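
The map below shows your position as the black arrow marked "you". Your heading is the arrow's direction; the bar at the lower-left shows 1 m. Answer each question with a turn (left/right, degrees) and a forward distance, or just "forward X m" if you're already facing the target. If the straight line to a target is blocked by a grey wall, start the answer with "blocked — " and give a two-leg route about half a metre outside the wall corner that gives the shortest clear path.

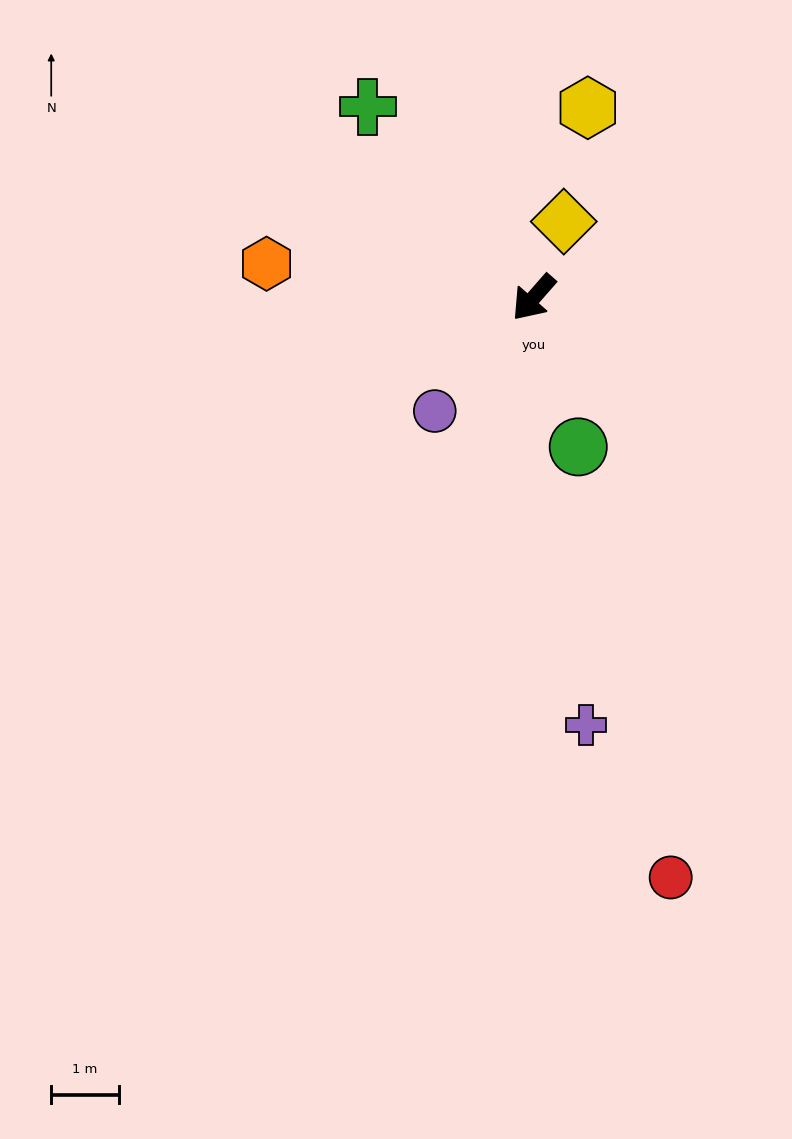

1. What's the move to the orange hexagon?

turn right 56°, forward 4.0 m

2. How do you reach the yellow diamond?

turn right 160°, forward 1.2 m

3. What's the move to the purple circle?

forward 2.2 m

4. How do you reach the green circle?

turn left 58°, forward 2.3 m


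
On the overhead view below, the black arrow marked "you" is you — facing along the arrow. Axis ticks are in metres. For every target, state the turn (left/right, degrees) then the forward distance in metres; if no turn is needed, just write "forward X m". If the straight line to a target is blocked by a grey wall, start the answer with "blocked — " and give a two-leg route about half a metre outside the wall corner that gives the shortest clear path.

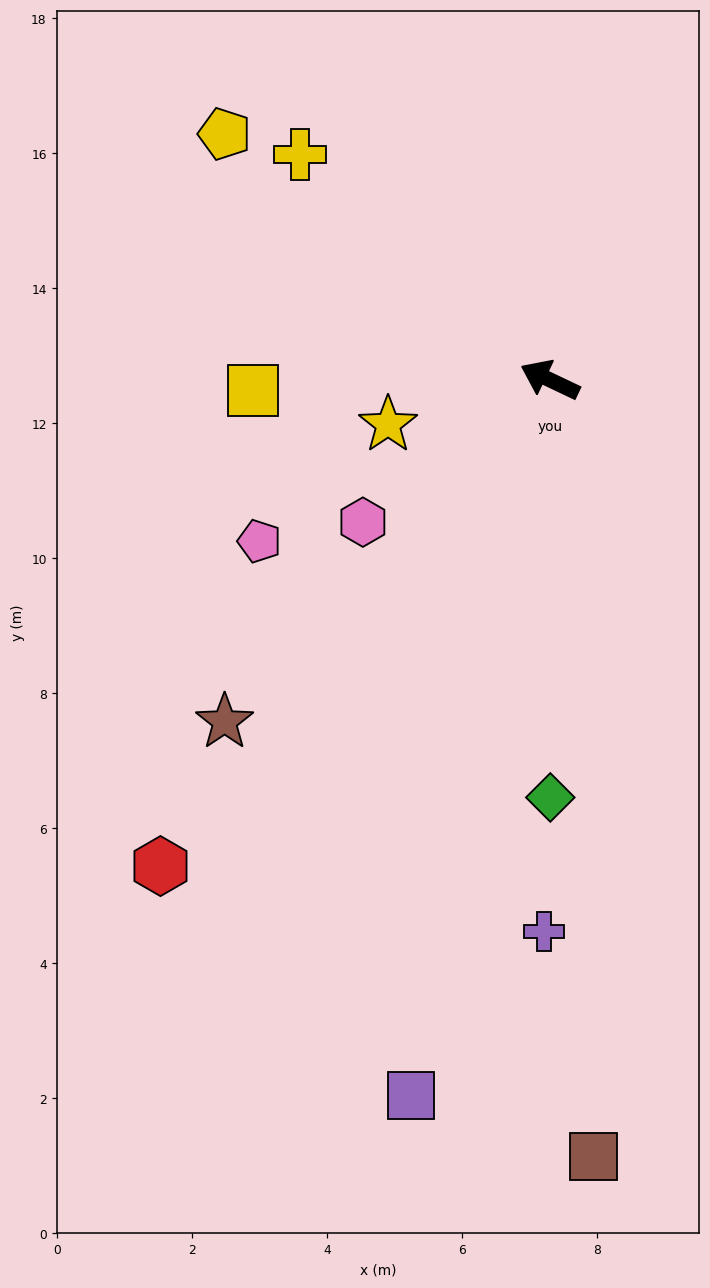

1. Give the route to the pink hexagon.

turn left 63°, forward 3.5 m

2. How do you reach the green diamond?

turn left 116°, forward 6.2 m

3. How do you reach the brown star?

turn left 72°, forward 7.0 m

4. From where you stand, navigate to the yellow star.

turn left 41°, forward 2.5 m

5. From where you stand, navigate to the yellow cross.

turn right 17°, forward 5.0 m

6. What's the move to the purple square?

turn left 104°, forward 10.8 m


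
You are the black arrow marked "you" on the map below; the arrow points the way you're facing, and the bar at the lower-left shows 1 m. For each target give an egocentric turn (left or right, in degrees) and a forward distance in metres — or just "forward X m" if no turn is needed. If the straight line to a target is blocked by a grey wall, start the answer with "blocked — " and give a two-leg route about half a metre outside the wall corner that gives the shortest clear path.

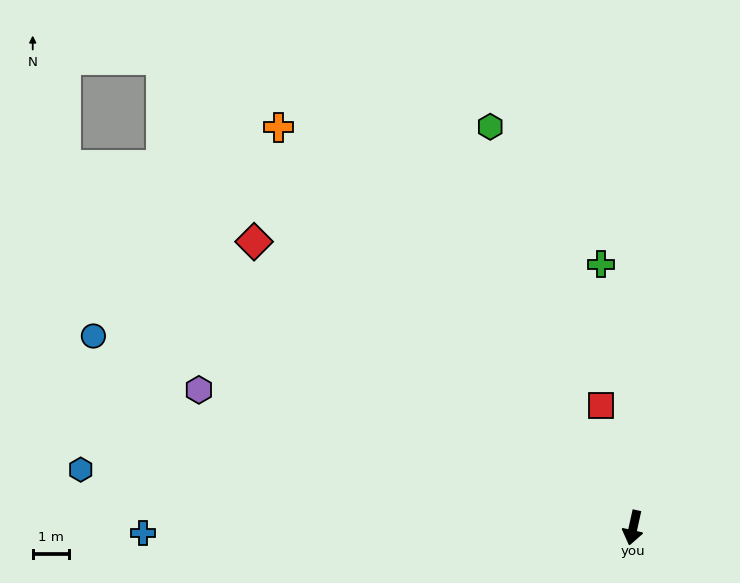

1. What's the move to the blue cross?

turn right 77°, forward 13.4 m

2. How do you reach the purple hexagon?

turn right 95°, forward 12.4 m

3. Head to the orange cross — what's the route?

turn right 126°, forward 14.6 m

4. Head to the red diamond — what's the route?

turn right 115°, forward 12.9 m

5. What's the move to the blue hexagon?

turn right 84°, forward 15.1 m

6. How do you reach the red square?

turn right 153°, forward 3.4 m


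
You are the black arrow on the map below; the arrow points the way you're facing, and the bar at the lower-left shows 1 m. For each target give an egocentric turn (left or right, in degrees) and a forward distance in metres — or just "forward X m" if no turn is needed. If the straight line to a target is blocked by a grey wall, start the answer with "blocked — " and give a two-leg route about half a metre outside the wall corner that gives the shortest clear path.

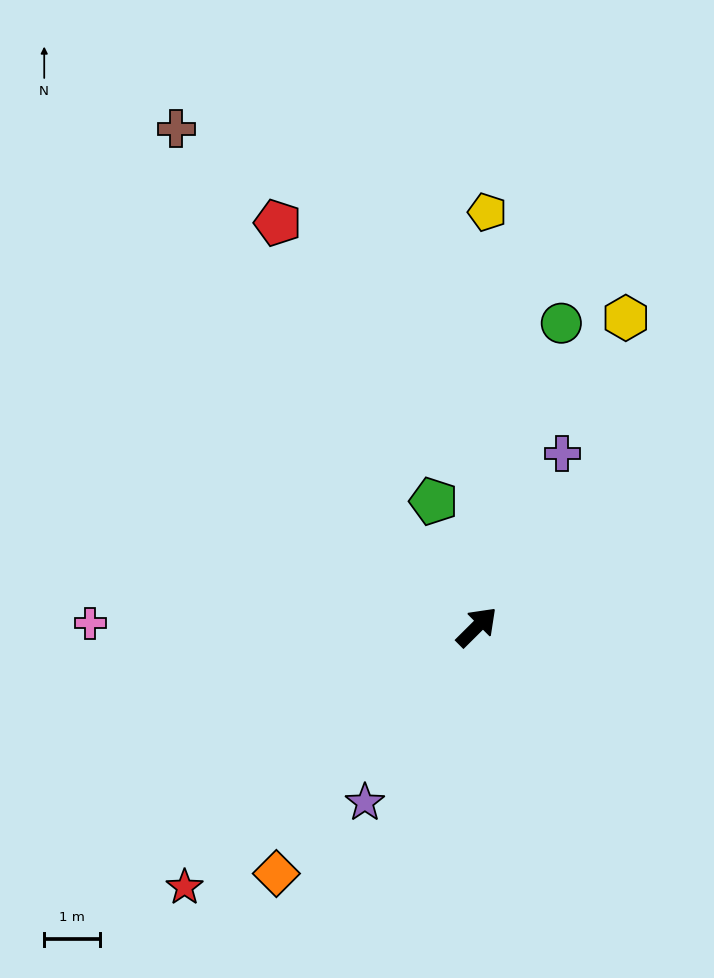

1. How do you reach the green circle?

turn left 30°, forward 5.6 m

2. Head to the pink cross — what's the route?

turn left 135°, forward 6.9 m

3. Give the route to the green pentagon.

turn left 64°, forward 2.4 m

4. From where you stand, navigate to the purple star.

turn right 167°, forward 3.7 m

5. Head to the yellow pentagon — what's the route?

turn left 44°, forward 7.4 m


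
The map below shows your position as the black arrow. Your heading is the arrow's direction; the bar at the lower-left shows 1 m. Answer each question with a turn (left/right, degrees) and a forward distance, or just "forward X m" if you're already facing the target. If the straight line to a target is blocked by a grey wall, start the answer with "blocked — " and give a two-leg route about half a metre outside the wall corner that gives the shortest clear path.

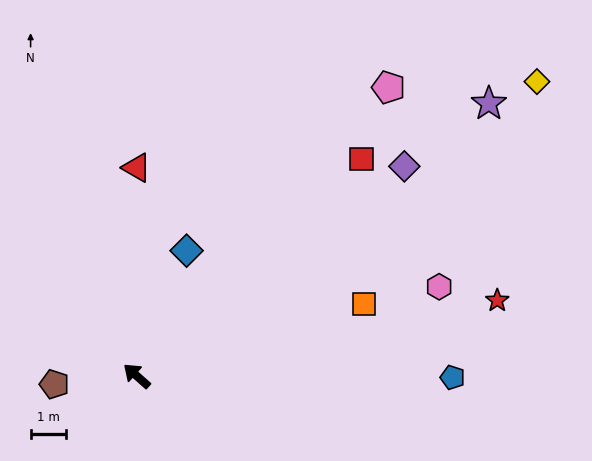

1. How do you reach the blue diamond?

turn right 70°, forward 3.8 m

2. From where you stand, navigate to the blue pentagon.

turn right 139°, forward 9.0 m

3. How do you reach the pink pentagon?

turn right 90°, forward 10.9 m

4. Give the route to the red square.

turn right 95°, forward 8.9 m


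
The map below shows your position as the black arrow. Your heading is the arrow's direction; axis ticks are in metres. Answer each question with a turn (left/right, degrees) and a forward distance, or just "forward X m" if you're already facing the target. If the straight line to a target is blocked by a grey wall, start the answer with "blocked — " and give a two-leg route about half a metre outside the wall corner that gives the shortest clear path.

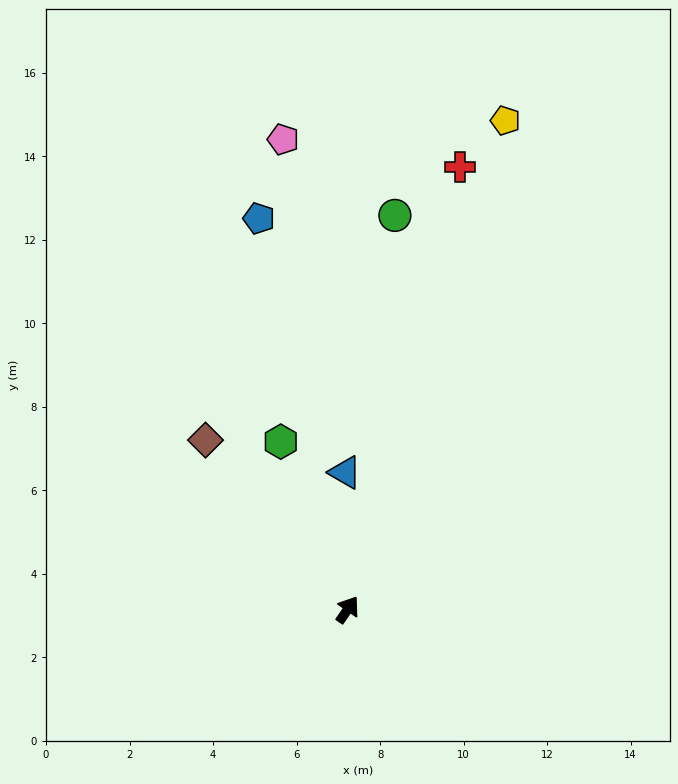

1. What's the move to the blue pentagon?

turn left 47°, forward 9.6 m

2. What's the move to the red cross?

turn left 20°, forward 10.9 m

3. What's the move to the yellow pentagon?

turn left 17°, forward 12.3 m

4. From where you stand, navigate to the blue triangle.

turn left 36°, forward 3.3 m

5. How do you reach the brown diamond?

turn left 74°, forward 5.3 m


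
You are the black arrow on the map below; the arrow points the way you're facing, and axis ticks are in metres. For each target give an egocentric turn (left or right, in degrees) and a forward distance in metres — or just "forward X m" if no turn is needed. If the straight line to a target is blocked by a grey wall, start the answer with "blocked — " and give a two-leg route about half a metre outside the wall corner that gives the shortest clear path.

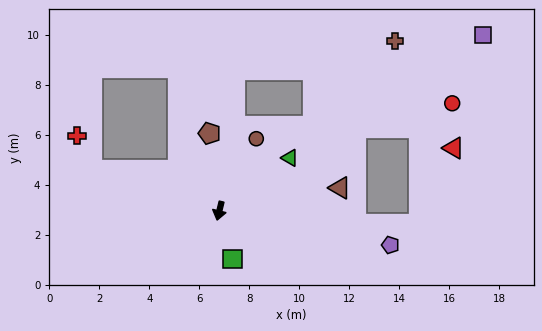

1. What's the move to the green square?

turn left 29°, forward 2.0 m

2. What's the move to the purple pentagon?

turn left 92°, forward 7.0 m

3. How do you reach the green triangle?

turn left 141°, forward 3.5 m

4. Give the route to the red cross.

blocked — turn right 94°, forward 5.4 m, then turn right 49°, forward 1.5 m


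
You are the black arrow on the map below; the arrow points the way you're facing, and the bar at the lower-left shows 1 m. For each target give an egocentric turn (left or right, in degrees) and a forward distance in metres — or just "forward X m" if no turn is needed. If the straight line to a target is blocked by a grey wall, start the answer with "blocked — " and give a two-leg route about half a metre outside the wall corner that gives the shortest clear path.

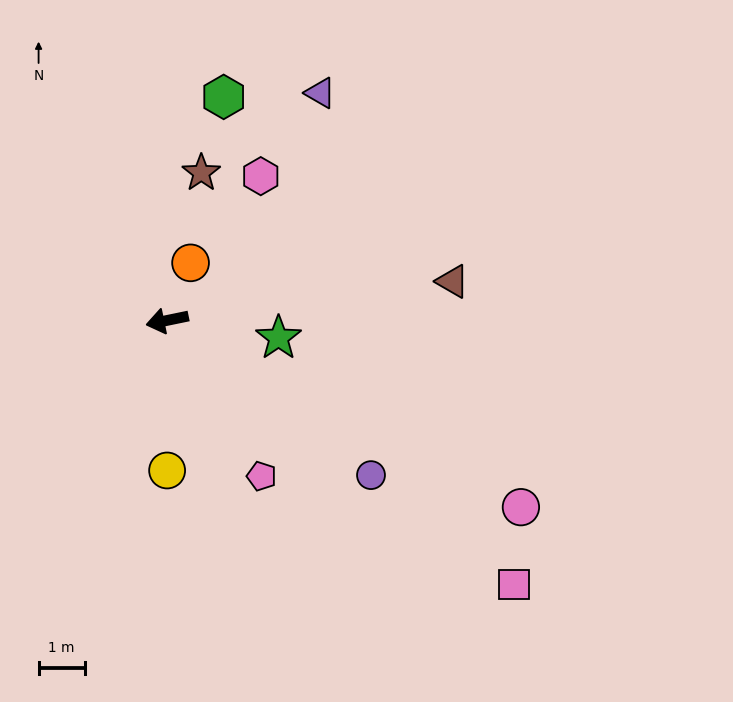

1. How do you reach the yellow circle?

turn left 78°, forward 3.2 m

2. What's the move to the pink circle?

turn left 140°, forward 8.7 m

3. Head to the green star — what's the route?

turn left 159°, forward 2.4 m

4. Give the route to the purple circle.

turn left 131°, forward 5.5 m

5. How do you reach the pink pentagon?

turn left 110°, forward 3.9 m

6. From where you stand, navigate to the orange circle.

turn right 124°, forward 1.3 m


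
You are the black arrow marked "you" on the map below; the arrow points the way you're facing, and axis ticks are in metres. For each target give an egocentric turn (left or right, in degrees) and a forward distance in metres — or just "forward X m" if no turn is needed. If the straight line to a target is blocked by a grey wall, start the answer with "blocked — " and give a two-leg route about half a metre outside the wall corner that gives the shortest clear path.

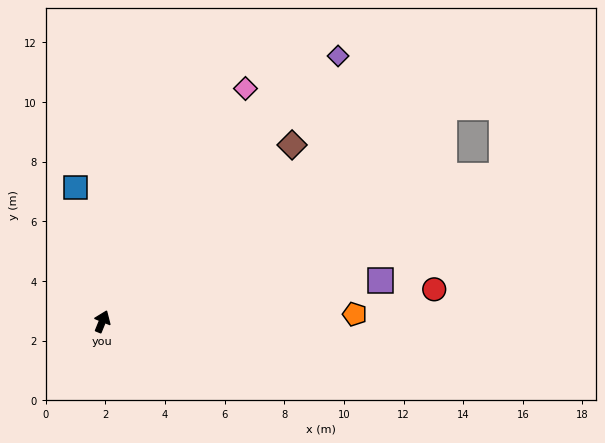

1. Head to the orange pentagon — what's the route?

turn right 66°, forward 8.5 m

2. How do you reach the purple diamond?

turn right 19°, forward 11.9 m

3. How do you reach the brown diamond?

turn right 25°, forward 8.7 m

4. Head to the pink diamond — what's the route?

turn right 9°, forward 9.2 m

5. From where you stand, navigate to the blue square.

turn left 33°, forward 4.6 m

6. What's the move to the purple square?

turn right 59°, forward 9.4 m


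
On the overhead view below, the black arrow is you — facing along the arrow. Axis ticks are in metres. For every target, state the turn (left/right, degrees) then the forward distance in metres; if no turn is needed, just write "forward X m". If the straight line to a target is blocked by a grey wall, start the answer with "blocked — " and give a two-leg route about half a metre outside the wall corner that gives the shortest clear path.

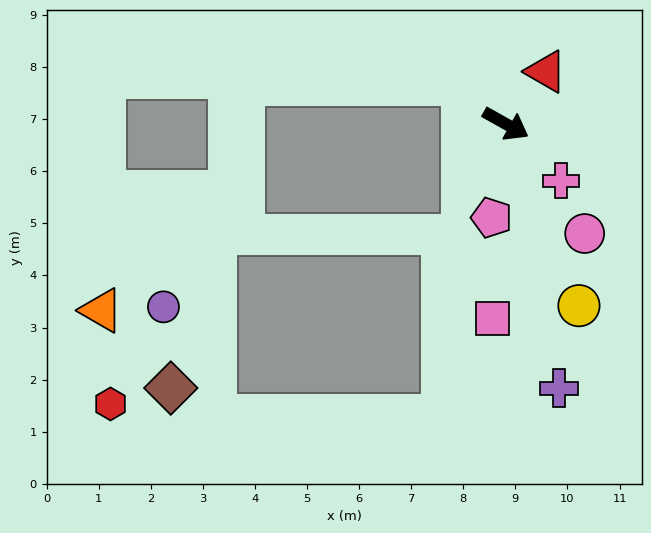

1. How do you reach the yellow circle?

turn right 39°, forward 3.8 m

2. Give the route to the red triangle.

turn left 82°, forward 1.3 m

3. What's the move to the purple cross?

turn right 49°, forward 5.2 m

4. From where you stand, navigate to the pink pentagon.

turn right 69°, forward 1.8 m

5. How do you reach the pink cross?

turn right 17°, forward 1.5 m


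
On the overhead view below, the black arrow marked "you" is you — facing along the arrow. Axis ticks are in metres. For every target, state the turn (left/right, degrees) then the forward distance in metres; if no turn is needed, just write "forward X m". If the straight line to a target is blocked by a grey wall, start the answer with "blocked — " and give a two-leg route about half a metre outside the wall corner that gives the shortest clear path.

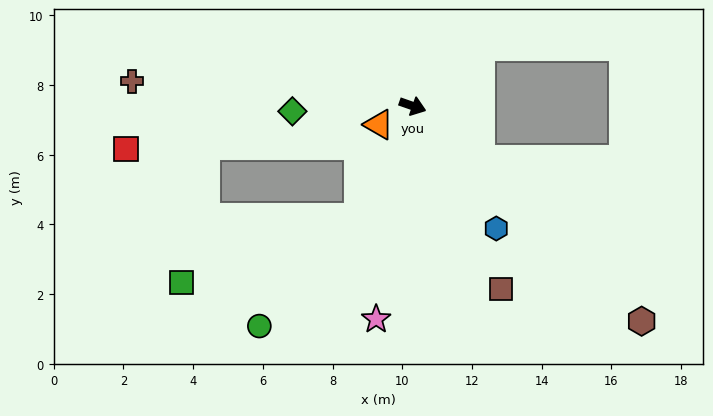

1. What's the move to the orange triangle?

turn right 132°, forward 1.1 m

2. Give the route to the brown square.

turn right 45°, forward 5.8 m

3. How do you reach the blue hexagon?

turn right 36°, forward 4.3 m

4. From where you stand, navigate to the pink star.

turn right 80°, forward 6.2 m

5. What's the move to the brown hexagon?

turn right 24°, forward 9.0 m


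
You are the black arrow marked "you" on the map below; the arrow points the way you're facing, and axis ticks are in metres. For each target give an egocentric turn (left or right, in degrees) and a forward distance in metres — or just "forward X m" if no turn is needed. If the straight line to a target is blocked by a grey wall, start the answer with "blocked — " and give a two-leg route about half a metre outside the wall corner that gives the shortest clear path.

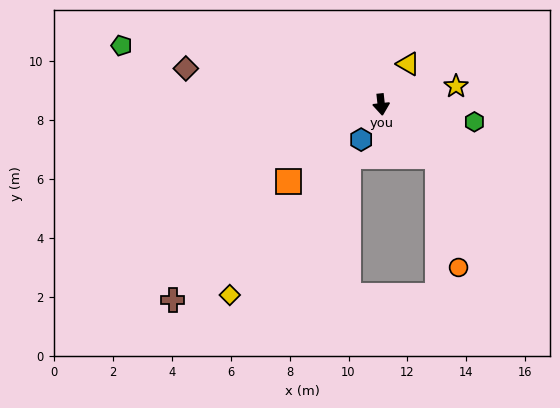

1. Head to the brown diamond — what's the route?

turn right 107°, forward 6.7 m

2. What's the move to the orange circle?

blocked — turn left 41°, forward 2.6 m, then turn right 36°, forward 3.8 m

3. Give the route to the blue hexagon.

turn right 36°, forward 1.4 m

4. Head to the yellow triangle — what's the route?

turn left 140°, forward 1.7 m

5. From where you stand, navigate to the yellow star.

turn left 98°, forward 2.6 m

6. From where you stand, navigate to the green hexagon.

turn left 73°, forward 3.2 m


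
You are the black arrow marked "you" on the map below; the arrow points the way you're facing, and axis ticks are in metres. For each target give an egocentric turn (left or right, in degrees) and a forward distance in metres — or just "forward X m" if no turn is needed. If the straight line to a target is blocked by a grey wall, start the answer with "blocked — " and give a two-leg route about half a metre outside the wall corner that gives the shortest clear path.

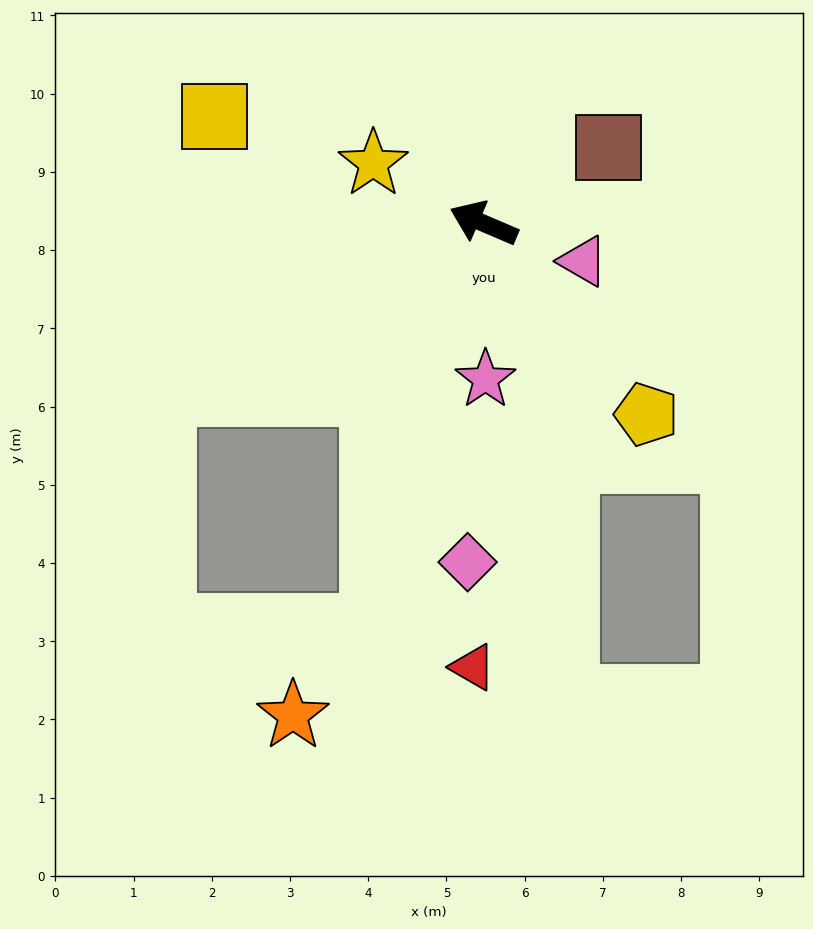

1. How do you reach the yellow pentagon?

turn left 154°, forward 3.2 m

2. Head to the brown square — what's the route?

turn right 126°, forward 1.9 m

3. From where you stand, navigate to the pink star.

turn left 114°, forward 2.0 m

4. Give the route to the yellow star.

turn right 5°, forward 1.6 m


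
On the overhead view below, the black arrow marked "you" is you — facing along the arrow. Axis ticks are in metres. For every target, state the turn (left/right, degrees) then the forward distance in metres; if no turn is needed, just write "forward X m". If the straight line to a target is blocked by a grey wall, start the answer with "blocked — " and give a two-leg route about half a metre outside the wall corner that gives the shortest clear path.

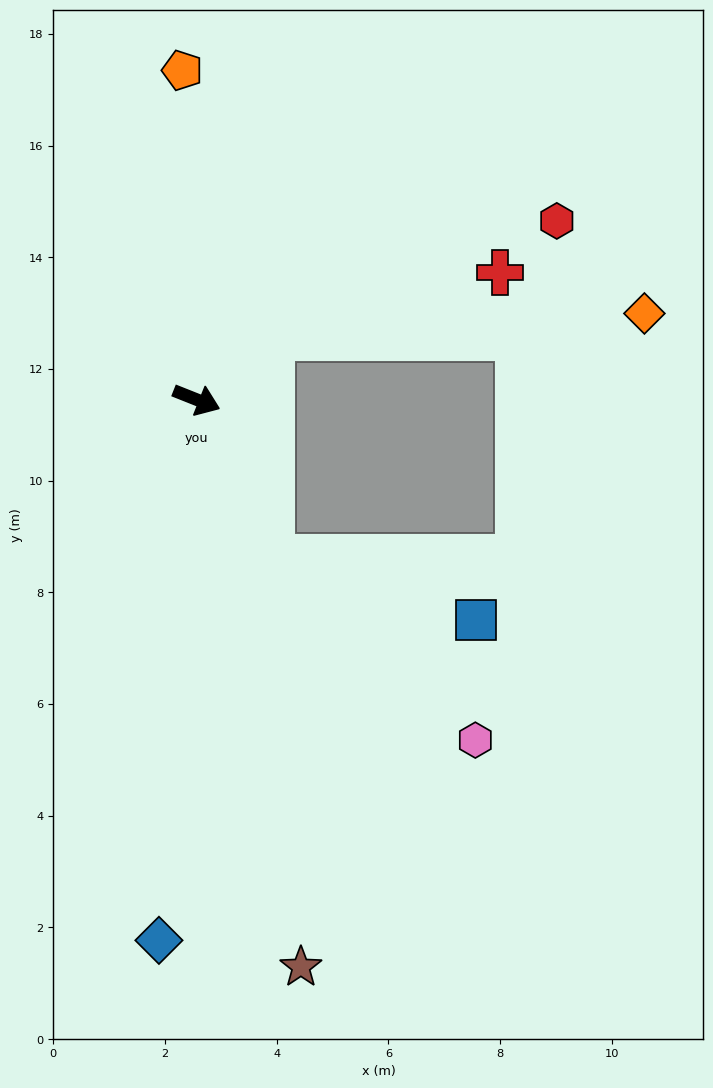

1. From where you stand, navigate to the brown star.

turn right 58°, forward 10.3 m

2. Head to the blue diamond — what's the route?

turn right 72°, forward 9.7 m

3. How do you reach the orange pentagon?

turn left 114°, forward 5.9 m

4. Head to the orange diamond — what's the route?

blocked — turn left 62°, forward 1.7 m, then turn right 37°, forward 6.7 m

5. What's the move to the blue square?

blocked — turn right 43°, forward 3.1 m, then turn left 48°, forward 3.8 m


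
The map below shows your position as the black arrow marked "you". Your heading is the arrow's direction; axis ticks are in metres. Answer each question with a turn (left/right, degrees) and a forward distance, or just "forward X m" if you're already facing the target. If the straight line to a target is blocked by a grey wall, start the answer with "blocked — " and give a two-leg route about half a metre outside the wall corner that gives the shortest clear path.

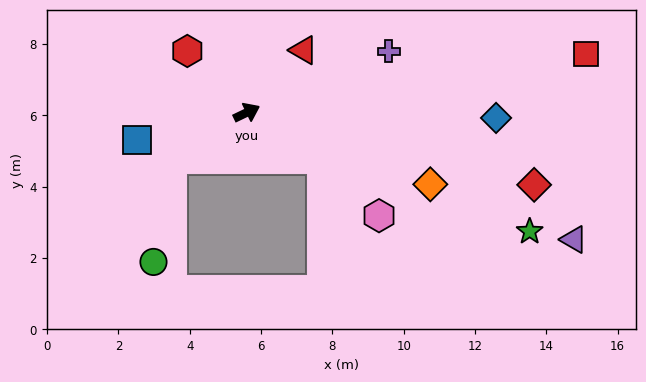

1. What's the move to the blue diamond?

turn right 27°, forward 7.0 m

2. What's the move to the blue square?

turn left 168°, forward 3.2 m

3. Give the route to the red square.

turn right 16°, forward 9.7 m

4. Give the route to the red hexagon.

turn left 108°, forward 2.4 m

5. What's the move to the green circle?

blocked — turn right 174°, forward 2.5 m, then turn left 48°, forward 2.9 m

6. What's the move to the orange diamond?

turn right 47°, forward 5.5 m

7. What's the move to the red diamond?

turn right 40°, forward 8.3 m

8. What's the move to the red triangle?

turn left 22°, forward 2.4 m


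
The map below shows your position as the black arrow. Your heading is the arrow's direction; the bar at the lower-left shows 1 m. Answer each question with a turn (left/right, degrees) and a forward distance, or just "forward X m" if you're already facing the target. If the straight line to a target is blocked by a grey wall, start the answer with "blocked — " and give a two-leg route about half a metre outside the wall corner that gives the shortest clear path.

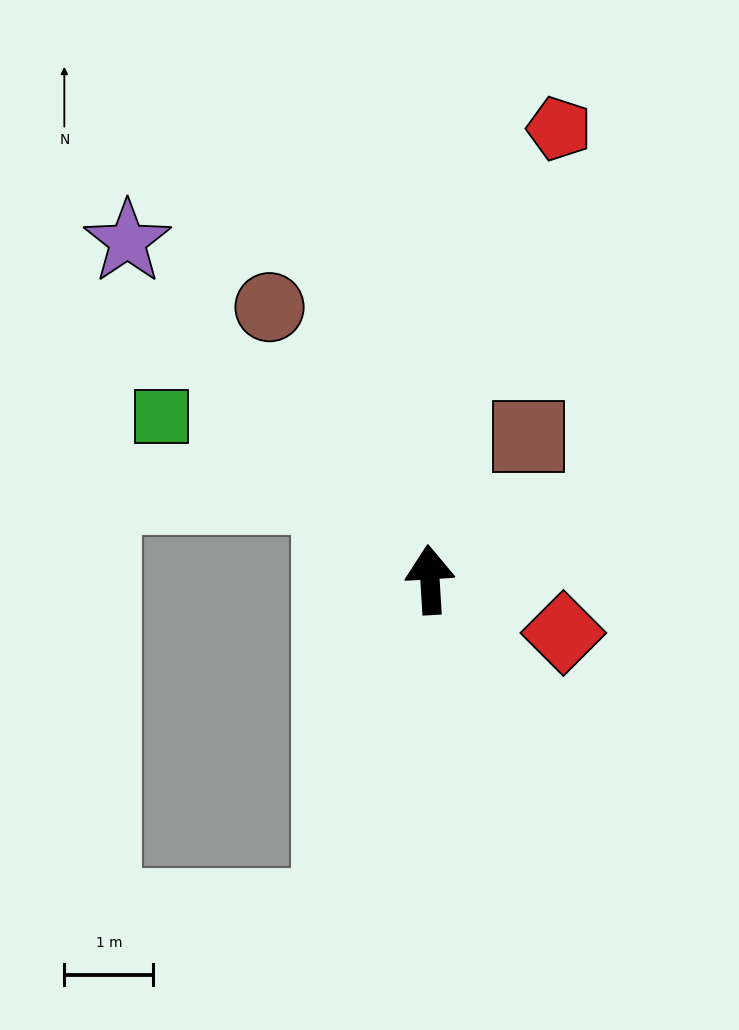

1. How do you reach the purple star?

turn left 38°, forward 5.1 m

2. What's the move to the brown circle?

turn left 27°, forward 3.6 m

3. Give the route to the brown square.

turn right 38°, forward 2.0 m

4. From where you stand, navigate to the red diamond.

turn right 115°, forward 1.6 m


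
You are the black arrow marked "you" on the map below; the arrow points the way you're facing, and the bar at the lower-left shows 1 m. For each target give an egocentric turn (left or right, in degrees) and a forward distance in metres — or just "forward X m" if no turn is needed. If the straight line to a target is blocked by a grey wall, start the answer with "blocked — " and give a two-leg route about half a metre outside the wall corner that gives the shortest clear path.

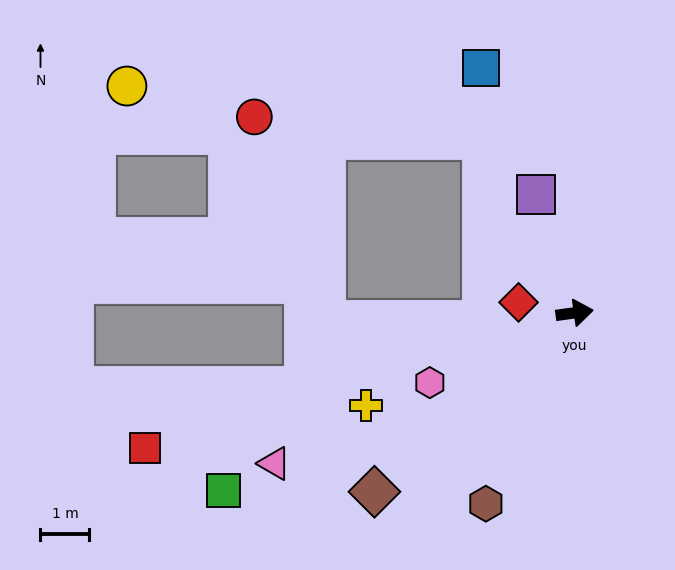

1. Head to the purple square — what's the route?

turn left 100°, forward 2.5 m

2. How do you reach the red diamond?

turn left 162°, forward 1.2 m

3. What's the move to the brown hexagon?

turn right 123°, forward 4.3 m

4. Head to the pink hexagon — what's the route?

turn right 162°, forward 3.3 m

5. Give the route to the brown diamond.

turn right 146°, forward 5.5 m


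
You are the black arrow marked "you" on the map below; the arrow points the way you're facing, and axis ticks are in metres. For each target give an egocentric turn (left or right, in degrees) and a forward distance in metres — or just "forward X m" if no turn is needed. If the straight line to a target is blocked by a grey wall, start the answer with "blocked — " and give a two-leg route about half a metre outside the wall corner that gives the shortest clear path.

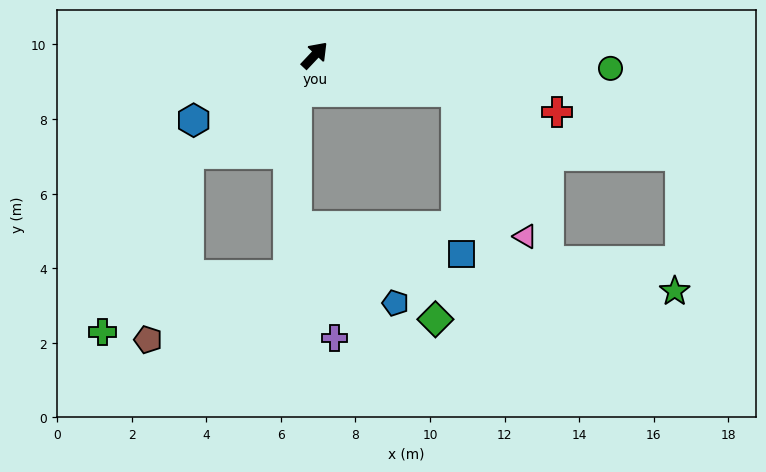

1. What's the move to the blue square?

blocked — turn right 61°, forward 3.9 m, then turn right 74°, forward 4.4 m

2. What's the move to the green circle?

turn right 49°, forward 7.9 m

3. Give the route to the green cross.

blocked — turn left 171°, forward 4.3 m, then turn left 27°, forward 5.3 m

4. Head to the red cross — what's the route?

turn right 60°, forward 6.7 m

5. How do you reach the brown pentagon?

blocked — turn left 171°, forward 4.3 m, then turn left 40°, forward 5.1 m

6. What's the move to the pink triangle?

blocked — turn right 61°, forward 3.9 m, then turn right 50°, forward 4.3 m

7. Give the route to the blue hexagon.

turn left 162°, forward 3.7 m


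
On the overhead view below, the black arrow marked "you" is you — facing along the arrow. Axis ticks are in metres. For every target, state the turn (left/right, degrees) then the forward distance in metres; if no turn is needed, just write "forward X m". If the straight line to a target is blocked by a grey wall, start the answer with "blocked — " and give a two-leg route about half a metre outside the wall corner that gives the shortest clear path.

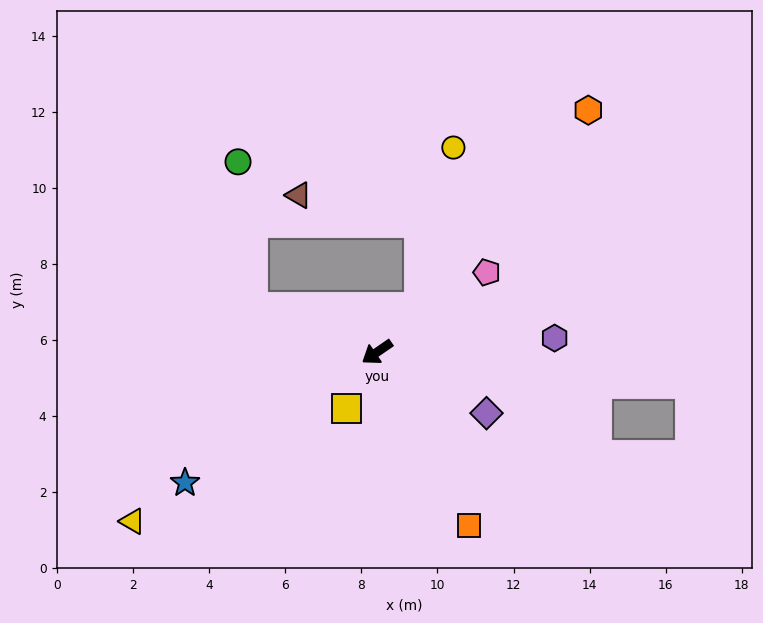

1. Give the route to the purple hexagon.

turn left 150°, forward 4.7 m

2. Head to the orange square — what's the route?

turn left 83°, forward 5.2 m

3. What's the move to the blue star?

forward 6.1 m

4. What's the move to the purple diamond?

turn left 116°, forward 3.3 m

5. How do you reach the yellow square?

turn left 27°, forward 1.7 m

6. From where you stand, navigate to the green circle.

blocked — turn right 54°, forward 3.5 m, then turn right 65°, forward 3.9 m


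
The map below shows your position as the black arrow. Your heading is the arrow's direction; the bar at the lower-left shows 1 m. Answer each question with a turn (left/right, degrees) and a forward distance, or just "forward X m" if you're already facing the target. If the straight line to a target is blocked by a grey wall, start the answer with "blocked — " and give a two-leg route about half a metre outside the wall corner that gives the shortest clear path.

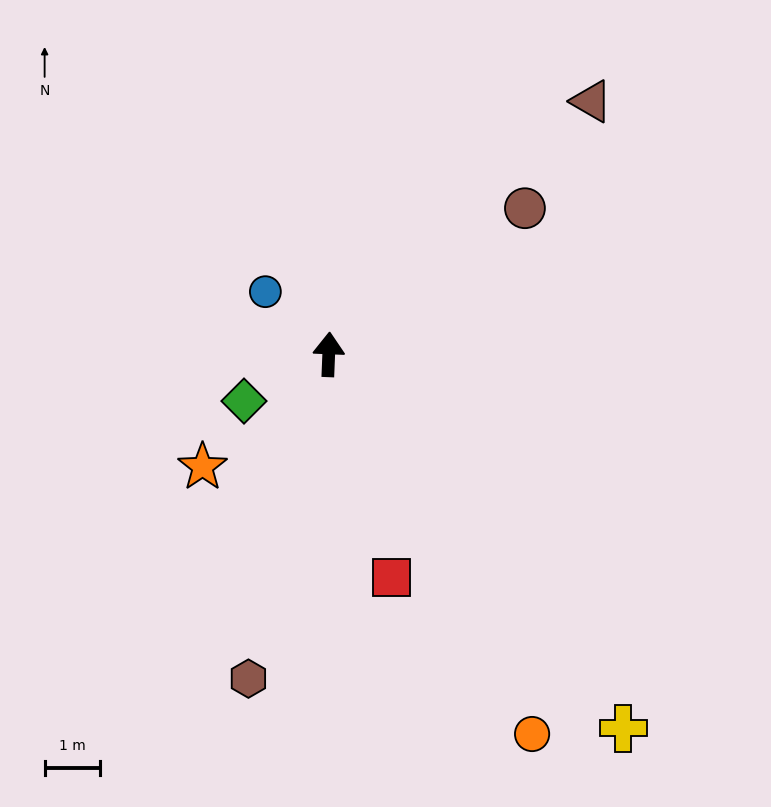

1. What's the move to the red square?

turn right 162°, forward 4.2 m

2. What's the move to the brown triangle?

turn right 44°, forward 6.5 m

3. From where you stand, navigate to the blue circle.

turn left 48°, forward 1.6 m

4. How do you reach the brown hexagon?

turn left 168°, forward 6.0 m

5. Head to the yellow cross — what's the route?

turn right 139°, forward 8.5 m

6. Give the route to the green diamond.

turn left 121°, forward 1.7 m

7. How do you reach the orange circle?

turn right 150°, forward 7.7 m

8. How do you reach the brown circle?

turn right 51°, forward 4.4 m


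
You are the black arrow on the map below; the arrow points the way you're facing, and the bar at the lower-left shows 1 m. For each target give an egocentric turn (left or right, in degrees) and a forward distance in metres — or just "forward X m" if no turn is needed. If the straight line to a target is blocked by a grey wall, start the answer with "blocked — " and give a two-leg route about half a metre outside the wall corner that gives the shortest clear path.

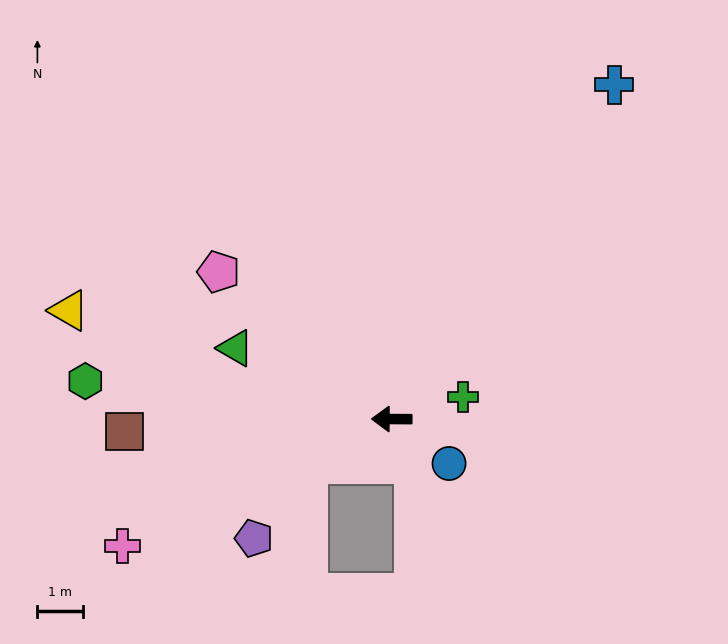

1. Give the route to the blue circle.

turn left 143°, forward 1.6 m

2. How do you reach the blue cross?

turn right 123°, forward 8.8 m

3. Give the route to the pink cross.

turn left 26°, forward 6.5 m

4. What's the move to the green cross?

turn right 162°, forward 1.6 m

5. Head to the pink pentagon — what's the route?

turn right 40°, forward 5.0 m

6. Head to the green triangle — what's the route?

turn right 24°, forward 3.8 m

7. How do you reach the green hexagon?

turn right 7°, forward 6.8 m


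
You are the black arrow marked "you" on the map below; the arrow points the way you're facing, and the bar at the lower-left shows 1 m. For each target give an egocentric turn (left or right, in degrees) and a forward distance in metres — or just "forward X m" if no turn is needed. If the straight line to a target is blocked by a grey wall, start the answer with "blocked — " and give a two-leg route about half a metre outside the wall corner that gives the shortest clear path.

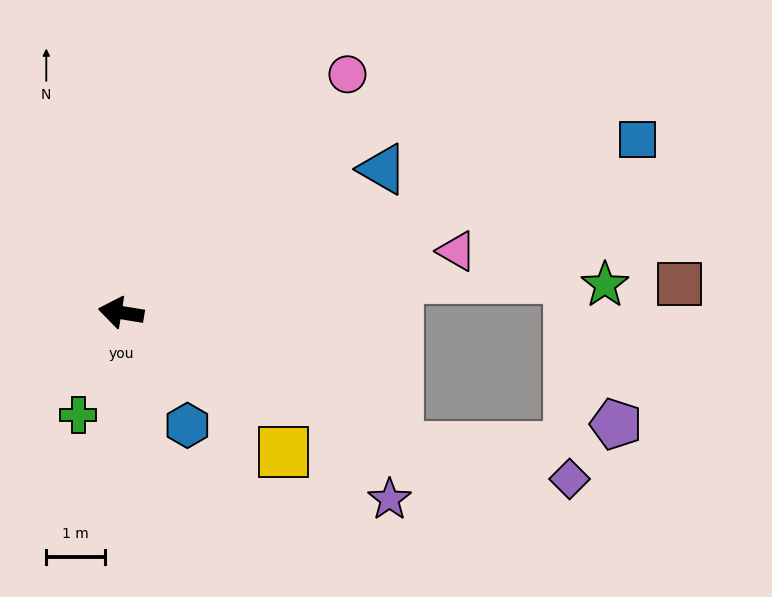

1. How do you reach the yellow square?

turn left 149°, forward 3.7 m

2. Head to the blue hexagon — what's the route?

turn left 130°, forward 2.2 m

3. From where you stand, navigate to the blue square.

turn right 152°, forward 9.3 m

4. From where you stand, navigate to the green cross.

turn left 77°, forward 1.9 m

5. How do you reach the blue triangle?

turn right 142°, forward 5.1 m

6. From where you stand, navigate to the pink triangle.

turn right 160°, forward 5.8 m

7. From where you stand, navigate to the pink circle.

turn right 124°, forward 5.6 m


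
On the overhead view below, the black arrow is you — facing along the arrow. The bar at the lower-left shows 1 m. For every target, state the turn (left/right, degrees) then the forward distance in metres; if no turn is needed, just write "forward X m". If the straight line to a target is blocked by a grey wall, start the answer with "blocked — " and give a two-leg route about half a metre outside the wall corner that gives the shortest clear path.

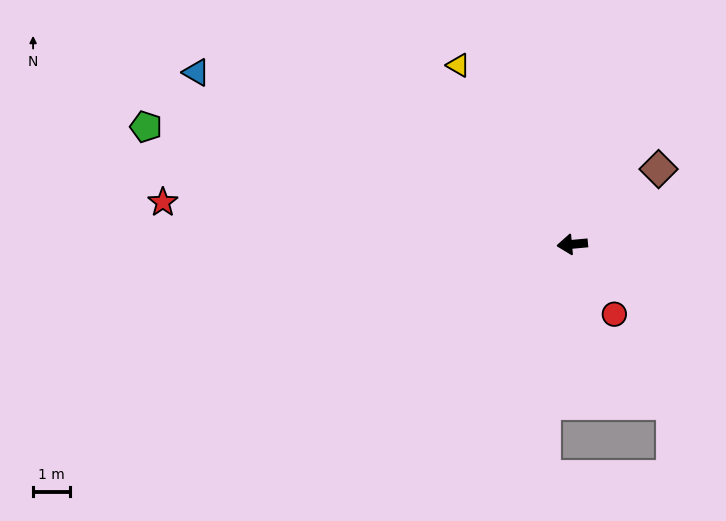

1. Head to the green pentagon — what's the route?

turn right 21°, forward 12.0 m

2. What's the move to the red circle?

turn left 116°, forward 2.2 m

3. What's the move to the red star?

turn right 11°, forward 11.2 m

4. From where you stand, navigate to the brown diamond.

turn right 144°, forward 3.1 m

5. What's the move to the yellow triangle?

turn right 63°, forward 5.8 m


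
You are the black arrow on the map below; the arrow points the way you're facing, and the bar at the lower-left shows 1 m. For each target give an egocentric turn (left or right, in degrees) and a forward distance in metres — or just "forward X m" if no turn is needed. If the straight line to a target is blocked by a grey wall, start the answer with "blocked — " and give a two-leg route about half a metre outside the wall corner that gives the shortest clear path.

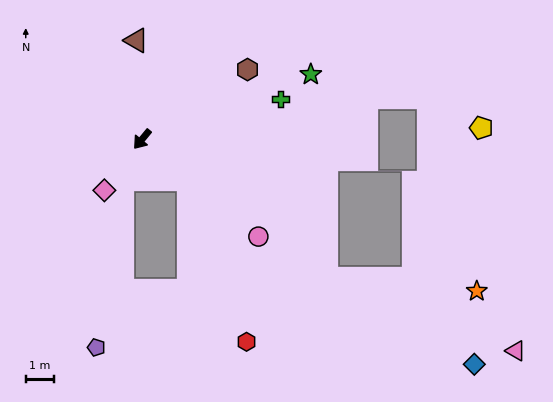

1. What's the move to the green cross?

turn left 146°, forward 5.1 m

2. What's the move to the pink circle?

turn left 90°, forward 5.4 m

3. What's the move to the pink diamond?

turn left 3°, forward 2.3 m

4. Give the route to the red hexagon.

blocked — turn left 89°, forward 2.2 m, then turn right 30°, forward 6.2 m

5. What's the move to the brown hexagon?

turn left 163°, forward 4.5 m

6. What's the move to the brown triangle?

turn right 137°, forward 3.5 m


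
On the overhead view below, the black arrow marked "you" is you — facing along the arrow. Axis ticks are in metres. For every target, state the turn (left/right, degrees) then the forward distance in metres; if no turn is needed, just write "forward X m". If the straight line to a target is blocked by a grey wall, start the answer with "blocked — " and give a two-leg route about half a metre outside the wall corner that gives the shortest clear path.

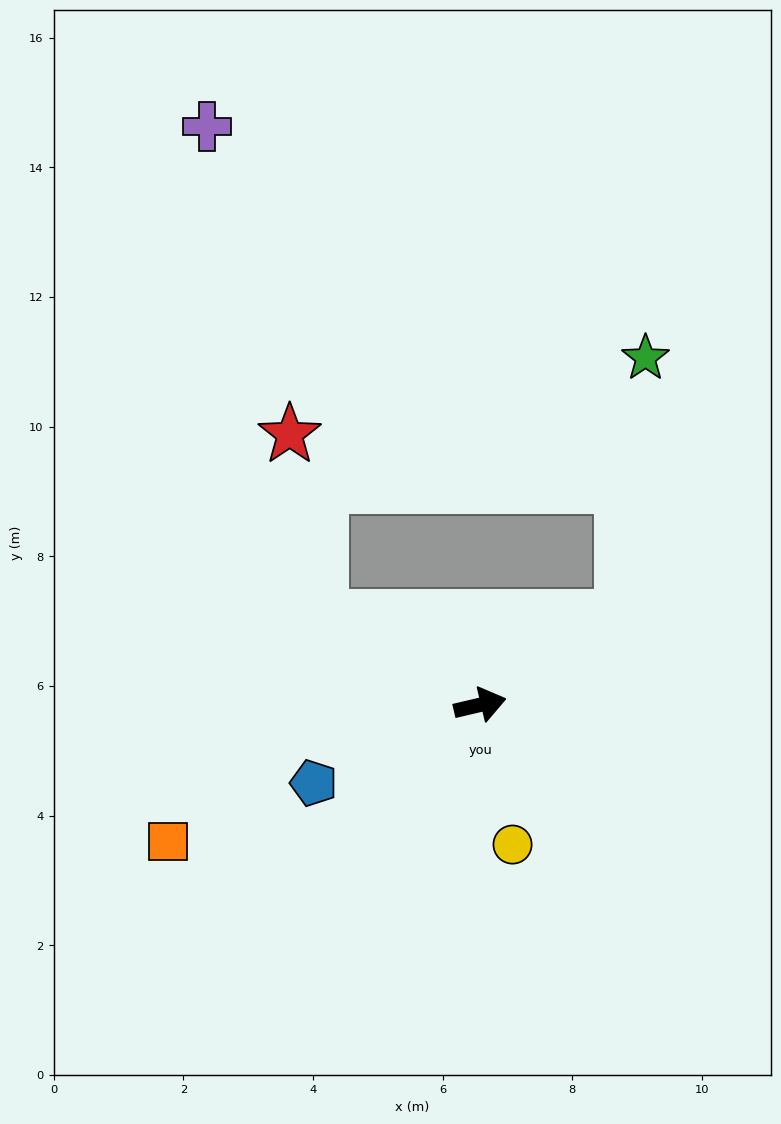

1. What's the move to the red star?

blocked — turn left 138°, forward 2.8 m, then turn right 52°, forward 2.9 m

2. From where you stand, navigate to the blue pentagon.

turn right 168°, forward 2.8 m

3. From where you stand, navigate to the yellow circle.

turn right 90°, forward 2.2 m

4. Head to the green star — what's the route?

blocked — turn left 19°, forward 2.6 m, then turn left 53°, forward 4.0 m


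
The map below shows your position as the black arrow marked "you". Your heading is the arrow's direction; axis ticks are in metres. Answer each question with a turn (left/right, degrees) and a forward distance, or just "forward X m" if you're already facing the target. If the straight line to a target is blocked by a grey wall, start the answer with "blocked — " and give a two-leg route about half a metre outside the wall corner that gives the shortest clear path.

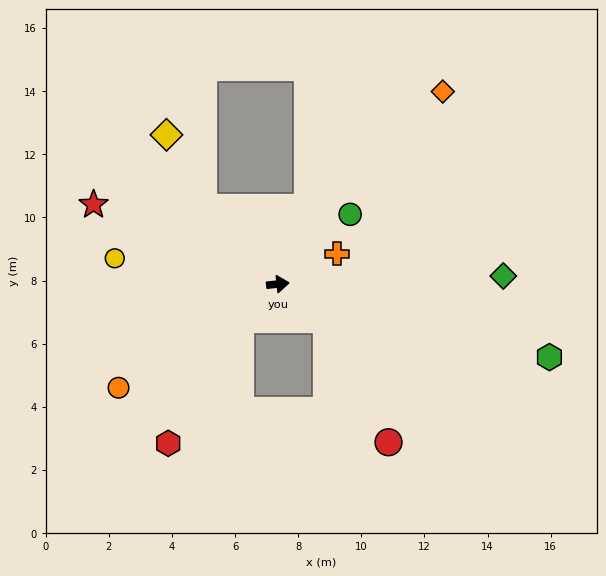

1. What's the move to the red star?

turn left 151°, forward 6.4 m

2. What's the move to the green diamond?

turn right 4°, forward 7.1 m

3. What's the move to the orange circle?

turn right 153°, forward 6.0 m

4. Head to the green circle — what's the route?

turn left 38°, forward 3.2 m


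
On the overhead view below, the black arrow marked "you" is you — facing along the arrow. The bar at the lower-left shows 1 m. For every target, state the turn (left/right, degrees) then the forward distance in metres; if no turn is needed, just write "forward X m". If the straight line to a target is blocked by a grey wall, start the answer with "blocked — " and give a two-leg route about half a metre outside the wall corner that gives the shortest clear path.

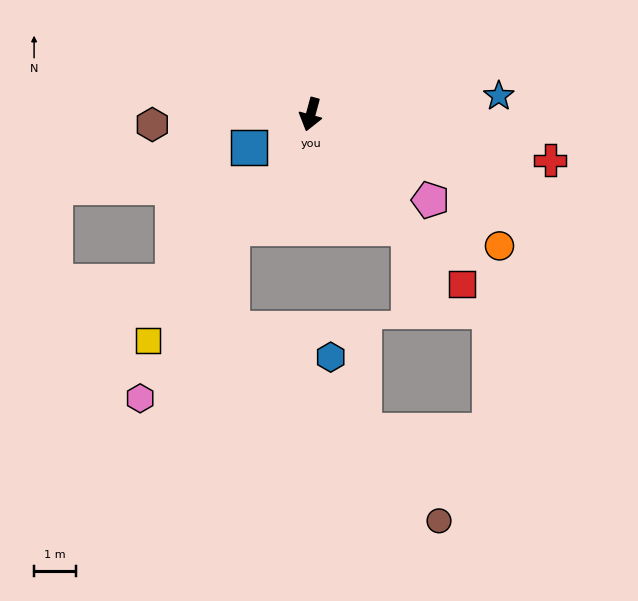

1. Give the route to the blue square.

turn right 46°, forward 1.7 m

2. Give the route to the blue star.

turn left 111°, forward 4.5 m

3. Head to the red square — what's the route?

turn left 57°, forward 5.4 m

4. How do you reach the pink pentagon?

turn left 70°, forward 3.5 m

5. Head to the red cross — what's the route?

turn left 94°, forward 5.8 m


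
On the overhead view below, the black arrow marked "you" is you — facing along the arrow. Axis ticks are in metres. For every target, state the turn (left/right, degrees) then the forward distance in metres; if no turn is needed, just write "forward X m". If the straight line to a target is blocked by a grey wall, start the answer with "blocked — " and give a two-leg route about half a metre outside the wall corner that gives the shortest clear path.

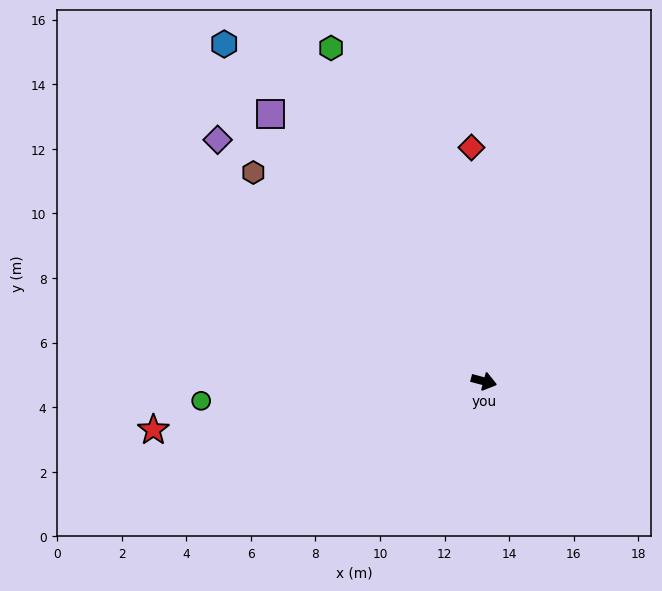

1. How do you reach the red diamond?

turn left 108°, forward 7.2 m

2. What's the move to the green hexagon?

turn left 130°, forward 11.4 m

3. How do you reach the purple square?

turn left 144°, forward 10.6 m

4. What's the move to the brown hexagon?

turn left 153°, forward 9.6 m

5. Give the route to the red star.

turn right 157°, forward 10.3 m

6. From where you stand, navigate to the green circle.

turn right 161°, forward 8.8 m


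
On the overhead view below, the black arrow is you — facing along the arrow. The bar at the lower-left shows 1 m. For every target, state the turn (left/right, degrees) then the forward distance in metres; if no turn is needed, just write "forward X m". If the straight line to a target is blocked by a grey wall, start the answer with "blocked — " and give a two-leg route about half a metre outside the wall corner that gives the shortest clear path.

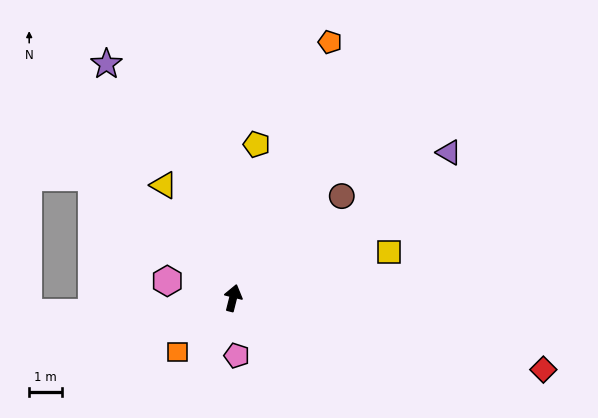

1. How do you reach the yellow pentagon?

turn left 5°, forward 4.7 m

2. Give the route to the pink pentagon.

turn right 162°, forward 1.8 m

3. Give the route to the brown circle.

turn right 33°, forward 4.5 m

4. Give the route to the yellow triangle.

turn left 46°, forward 4.0 m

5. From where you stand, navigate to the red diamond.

turn right 89°, forward 9.7 m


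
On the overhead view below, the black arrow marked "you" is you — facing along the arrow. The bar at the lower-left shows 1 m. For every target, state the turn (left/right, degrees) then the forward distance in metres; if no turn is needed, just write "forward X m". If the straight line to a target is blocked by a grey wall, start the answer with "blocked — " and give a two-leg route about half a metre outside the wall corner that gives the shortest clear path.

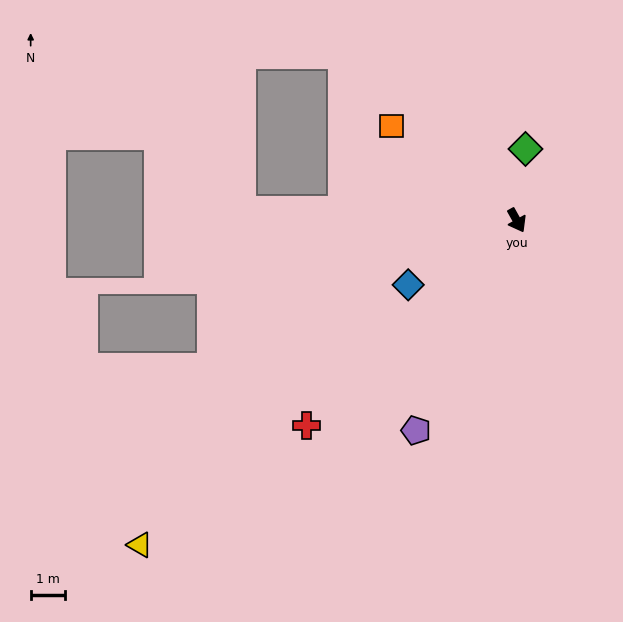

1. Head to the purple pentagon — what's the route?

turn right 55°, forward 6.7 m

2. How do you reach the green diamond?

turn left 144°, forward 2.1 m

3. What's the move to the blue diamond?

turn right 88°, forward 3.7 m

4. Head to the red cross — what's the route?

turn right 75°, forward 8.5 m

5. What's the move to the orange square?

turn right 156°, forward 4.6 m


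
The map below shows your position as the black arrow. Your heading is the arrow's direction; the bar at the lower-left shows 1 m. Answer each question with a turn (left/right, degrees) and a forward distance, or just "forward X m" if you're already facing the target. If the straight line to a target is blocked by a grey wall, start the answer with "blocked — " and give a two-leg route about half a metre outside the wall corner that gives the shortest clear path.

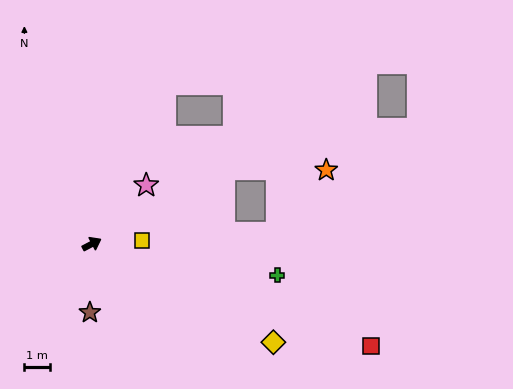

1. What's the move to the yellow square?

turn right 24°, forward 2.0 m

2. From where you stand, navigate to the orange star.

blocked — forward 6.0 m, then turn right 28°, forward 4.0 m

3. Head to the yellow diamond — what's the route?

turn right 56°, forward 8.1 m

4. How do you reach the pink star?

turn left 19°, forward 3.2 m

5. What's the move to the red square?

turn right 48°, forward 11.7 m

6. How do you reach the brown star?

turn right 119°, forward 2.7 m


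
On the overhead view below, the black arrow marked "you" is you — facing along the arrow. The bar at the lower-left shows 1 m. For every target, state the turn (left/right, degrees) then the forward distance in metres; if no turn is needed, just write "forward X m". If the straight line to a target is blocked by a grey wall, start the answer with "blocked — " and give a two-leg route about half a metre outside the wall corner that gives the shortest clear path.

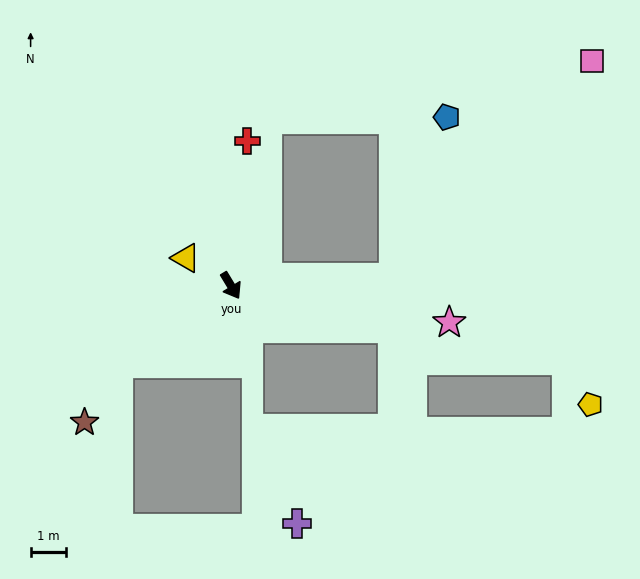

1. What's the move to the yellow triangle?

turn right 153°, forward 1.5 m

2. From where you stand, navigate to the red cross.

turn left 142°, forward 4.1 m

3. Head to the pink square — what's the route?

blocked — turn left 62°, forward 4.6 m, then turn left 45°, forward 8.3 m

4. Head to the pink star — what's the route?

turn left 49°, forward 6.2 m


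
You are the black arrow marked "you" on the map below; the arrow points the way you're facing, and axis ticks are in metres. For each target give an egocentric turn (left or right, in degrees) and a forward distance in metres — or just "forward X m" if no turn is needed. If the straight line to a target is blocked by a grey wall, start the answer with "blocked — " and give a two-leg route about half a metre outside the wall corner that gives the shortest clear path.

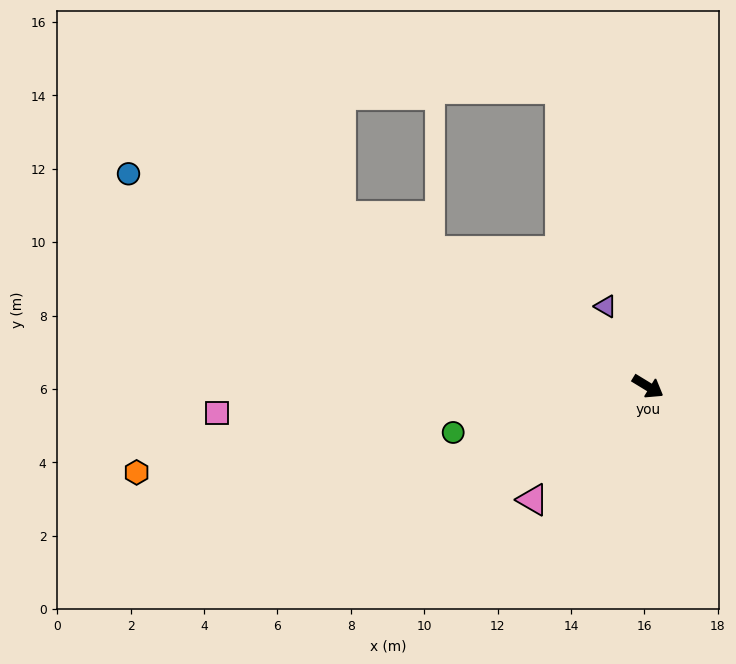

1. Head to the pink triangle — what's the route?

turn right 104°, forward 4.4 m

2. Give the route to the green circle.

turn right 135°, forward 5.5 m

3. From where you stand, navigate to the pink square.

turn right 145°, forward 11.8 m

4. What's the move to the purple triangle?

turn left 149°, forward 2.5 m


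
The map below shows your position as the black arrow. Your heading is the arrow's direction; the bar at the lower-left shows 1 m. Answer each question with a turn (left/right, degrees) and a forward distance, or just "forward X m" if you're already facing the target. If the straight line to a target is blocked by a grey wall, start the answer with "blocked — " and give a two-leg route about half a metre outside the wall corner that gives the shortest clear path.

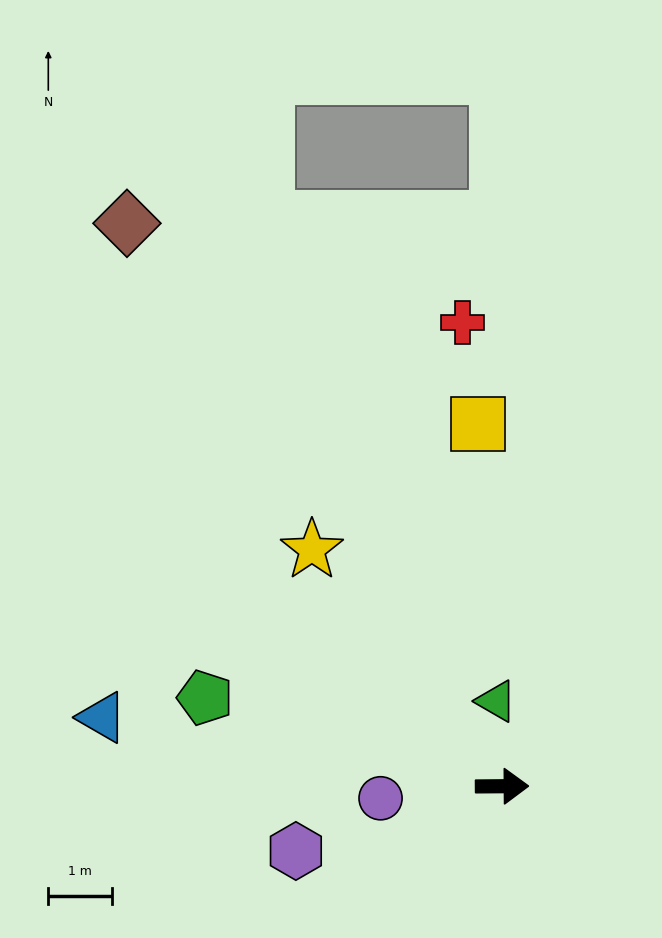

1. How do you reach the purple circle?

turn right 175°, forward 1.9 m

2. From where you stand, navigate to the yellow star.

turn left 128°, forward 4.7 m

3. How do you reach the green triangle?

turn left 93°, forward 1.3 m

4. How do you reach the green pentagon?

turn left 163°, forward 4.8 m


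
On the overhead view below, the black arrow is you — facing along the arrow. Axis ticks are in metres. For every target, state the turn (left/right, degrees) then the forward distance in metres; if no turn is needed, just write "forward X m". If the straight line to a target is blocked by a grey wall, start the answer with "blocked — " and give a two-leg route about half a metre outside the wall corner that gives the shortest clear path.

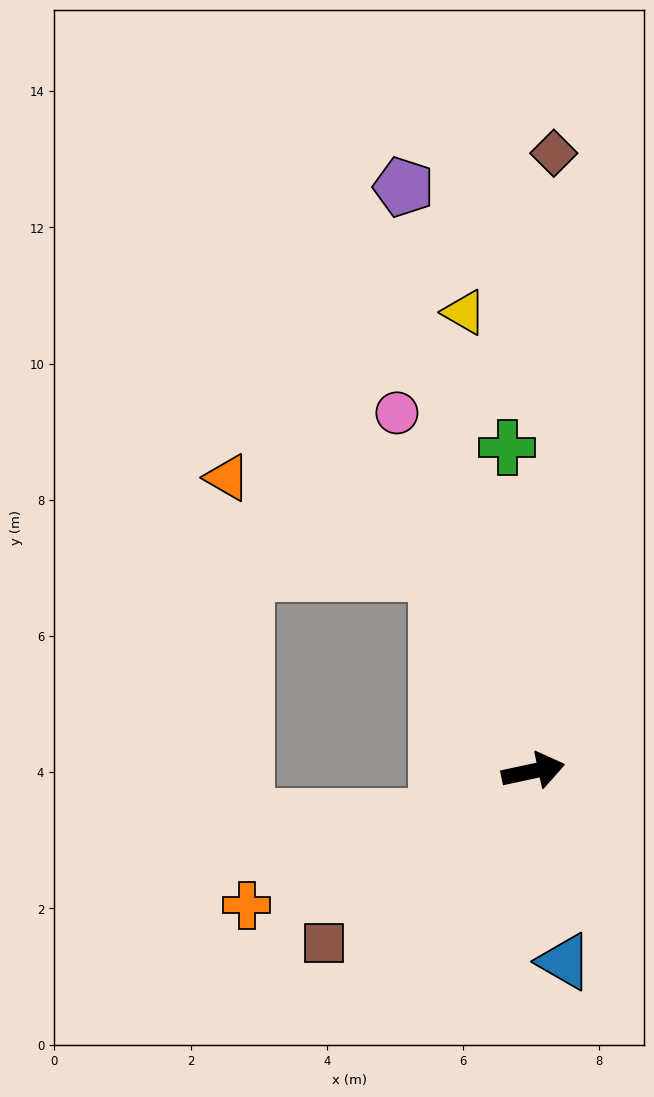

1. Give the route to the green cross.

turn left 83°, forward 4.8 m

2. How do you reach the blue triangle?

turn right 93°, forward 2.8 m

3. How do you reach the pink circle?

turn left 99°, forward 5.6 m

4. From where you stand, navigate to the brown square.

turn right 153°, forward 4.0 m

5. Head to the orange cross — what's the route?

turn right 167°, forward 4.6 m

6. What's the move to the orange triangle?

blocked — turn left 104°, forward 3.2 m, then turn left 40°, forward 3.4 m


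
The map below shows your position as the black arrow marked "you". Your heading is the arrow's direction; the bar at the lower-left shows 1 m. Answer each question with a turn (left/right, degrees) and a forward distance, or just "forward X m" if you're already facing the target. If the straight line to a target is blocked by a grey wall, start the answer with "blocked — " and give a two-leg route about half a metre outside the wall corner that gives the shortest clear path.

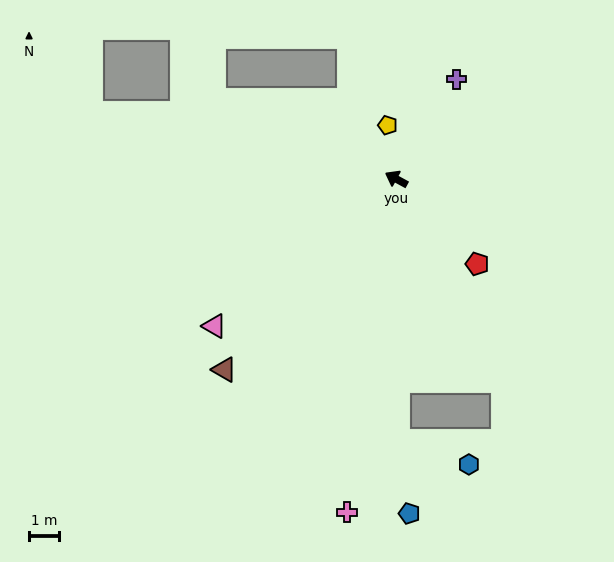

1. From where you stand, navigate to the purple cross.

turn right 93°, forward 3.8 m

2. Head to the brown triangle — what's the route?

turn left 77°, forward 8.5 m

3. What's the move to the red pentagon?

turn left 162°, forward 3.9 m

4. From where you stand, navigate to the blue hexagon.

blocked — turn left 119°, forward 8.7 m, then turn left 72°, forward 2.5 m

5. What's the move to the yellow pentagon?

turn right 52°, forward 1.8 m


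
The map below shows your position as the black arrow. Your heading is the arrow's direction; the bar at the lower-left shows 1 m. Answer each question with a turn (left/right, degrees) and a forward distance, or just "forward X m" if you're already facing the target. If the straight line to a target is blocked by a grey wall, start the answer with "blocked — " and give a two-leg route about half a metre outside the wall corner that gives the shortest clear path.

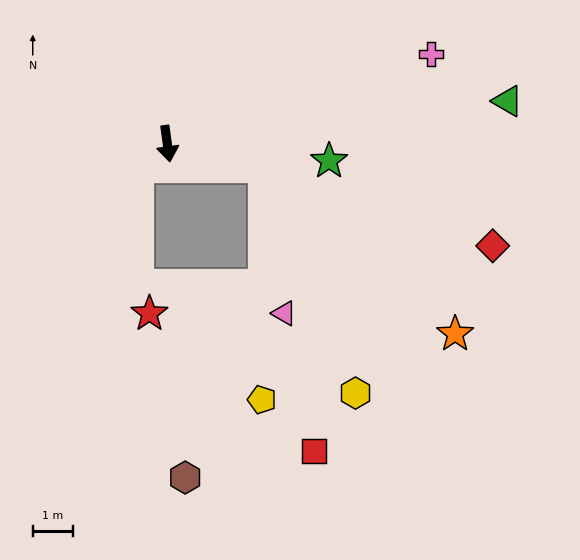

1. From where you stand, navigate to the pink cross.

turn left 101°, forward 7.0 m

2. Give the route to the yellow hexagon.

blocked — turn left 69°, forward 2.5 m, then turn right 55°, forward 6.1 m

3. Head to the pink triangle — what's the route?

blocked — turn left 69°, forward 2.5 m, then turn right 69°, forward 3.7 m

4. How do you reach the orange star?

blocked — turn left 69°, forward 2.5 m, then turn right 28°, forward 6.4 m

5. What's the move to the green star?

turn left 76°, forward 4.1 m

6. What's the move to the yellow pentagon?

blocked — turn left 69°, forward 2.5 m, then turn right 78°, forward 5.9 m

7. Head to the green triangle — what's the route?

turn left 89°, forward 8.6 m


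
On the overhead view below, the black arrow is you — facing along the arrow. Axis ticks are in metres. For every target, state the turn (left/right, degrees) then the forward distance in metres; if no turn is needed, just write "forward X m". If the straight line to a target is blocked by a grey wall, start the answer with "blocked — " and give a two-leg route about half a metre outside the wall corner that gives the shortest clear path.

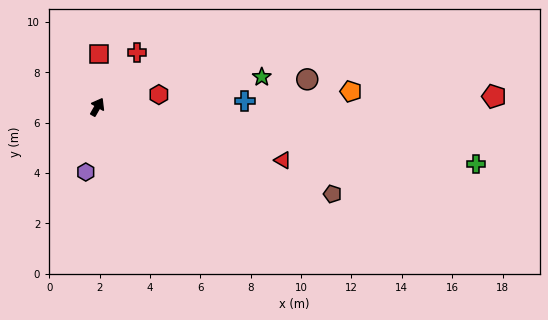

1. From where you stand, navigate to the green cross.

turn right 69°, forward 15.2 m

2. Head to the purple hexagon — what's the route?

turn right 160°, forward 2.6 m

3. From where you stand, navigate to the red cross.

turn right 6°, forward 2.7 m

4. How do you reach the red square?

turn left 28°, forward 2.1 m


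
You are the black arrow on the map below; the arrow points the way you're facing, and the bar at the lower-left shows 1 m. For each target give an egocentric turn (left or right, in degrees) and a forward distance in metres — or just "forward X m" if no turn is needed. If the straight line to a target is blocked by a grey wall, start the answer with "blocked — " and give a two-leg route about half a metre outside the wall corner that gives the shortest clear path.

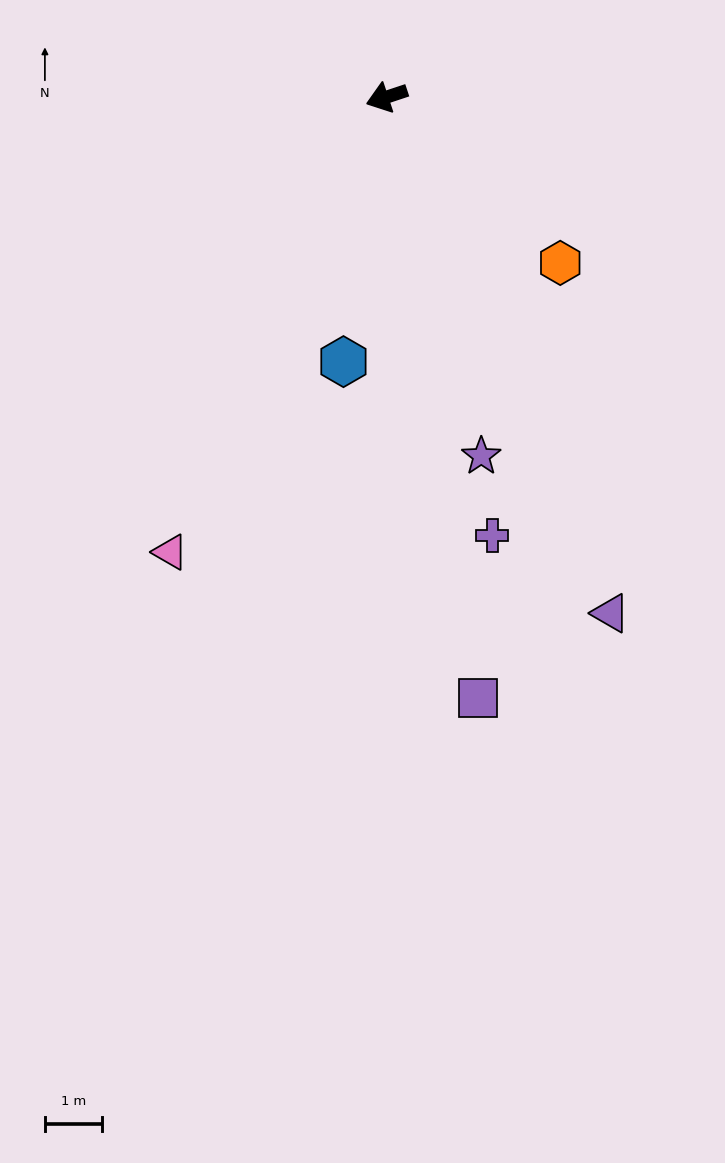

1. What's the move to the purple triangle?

turn left 95°, forward 9.8 m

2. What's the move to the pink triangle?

turn left 46°, forward 8.8 m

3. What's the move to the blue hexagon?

turn left 62°, forward 4.7 m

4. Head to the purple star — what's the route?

turn left 86°, forward 6.5 m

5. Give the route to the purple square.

turn left 80°, forward 10.6 m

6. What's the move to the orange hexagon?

turn left 118°, forward 4.2 m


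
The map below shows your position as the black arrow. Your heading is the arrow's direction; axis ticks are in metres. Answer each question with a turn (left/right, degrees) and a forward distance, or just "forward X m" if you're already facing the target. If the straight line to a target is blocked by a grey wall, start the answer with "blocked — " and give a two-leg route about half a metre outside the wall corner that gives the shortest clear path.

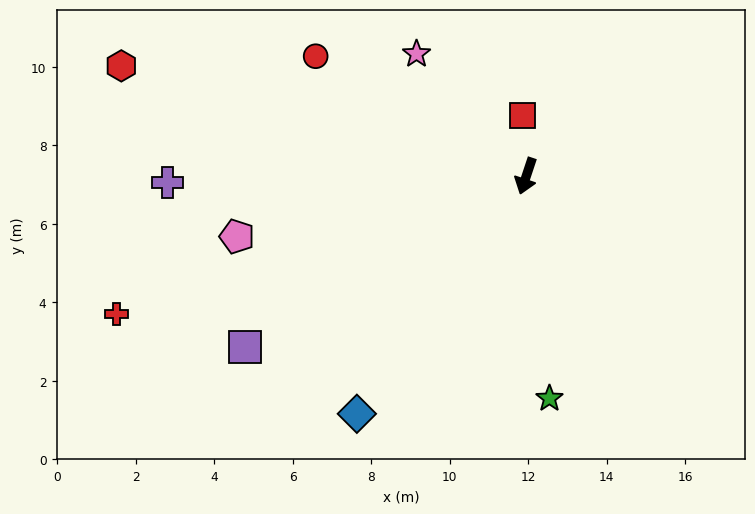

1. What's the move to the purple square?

turn right 40°, forward 8.4 m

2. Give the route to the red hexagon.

turn right 87°, forward 10.7 m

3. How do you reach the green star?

turn left 24°, forward 5.7 m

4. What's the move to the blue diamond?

turn right 17°, forward 7.4 m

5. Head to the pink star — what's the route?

turn right 120°, forward 4.2 m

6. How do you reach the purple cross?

turn right 71°, forward 9.1 m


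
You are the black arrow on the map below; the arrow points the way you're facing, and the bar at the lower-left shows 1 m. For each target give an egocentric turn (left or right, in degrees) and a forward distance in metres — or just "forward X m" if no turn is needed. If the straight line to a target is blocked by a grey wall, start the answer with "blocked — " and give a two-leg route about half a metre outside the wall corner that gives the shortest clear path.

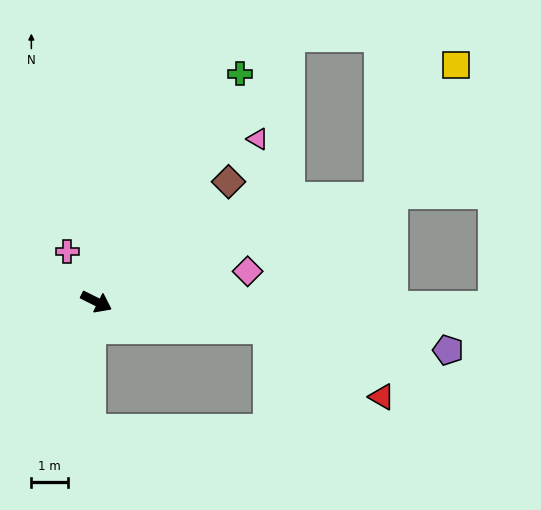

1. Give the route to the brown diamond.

turn left 69°, forward 4.9 m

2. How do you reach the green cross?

turn left 84°, forward 7.4 m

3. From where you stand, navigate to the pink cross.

turn left 147°, forward 1.6 m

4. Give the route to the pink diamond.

turn left 38°, forward 4.2 m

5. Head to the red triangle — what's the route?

blocked — turn left 18°, forward 4.8 m, then turn right 22°, forward 3.6 m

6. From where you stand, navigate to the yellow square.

blocked — turn left 47°, forward 8.3 m, then turn left 40°, forward 4.2 m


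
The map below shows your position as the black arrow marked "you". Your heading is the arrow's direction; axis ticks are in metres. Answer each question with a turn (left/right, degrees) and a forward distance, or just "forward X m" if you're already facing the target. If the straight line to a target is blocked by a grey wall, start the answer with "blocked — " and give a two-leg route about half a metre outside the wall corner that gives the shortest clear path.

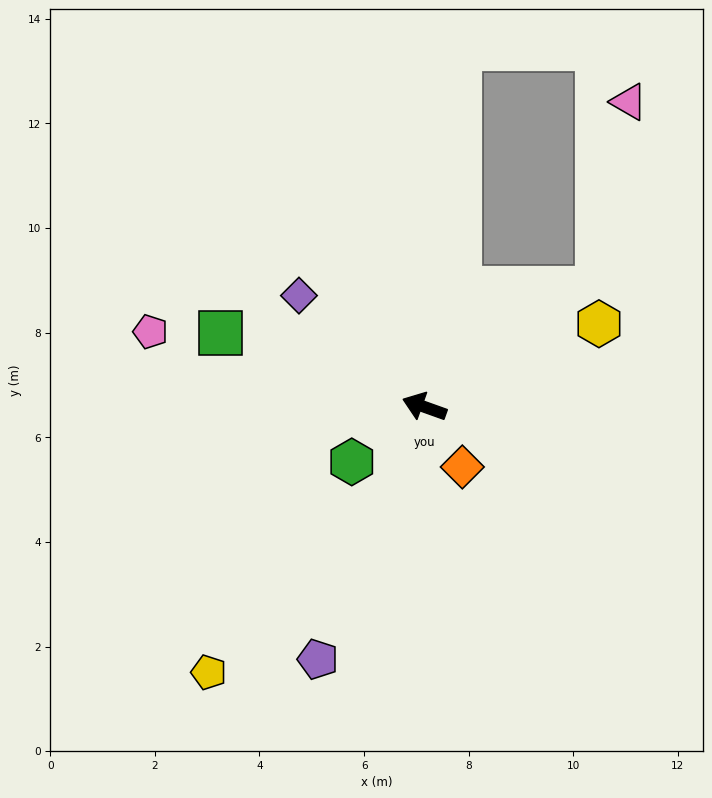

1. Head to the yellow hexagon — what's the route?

turn right 135°, forward 3.7 m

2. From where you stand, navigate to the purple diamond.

turn right 22°, forward 3.2 m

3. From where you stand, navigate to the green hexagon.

turn left 57°, forward 1.7 m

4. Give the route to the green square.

forward 4.1 m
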